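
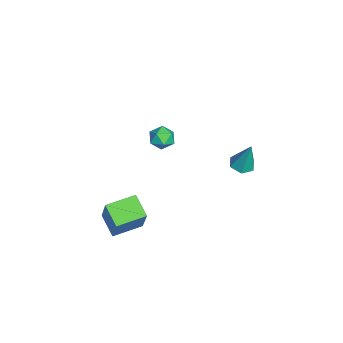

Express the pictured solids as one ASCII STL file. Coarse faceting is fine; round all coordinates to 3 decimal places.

solid 
facet normal -0.349 0.635 0.690
outer loop
vertex -0.632 0.628 -0.137
vertex -0.603 0.156 0.312
vertex -0.089 0.545 0.214
endloop
endfacet
facet normal 0.027 0.981 0.191
outer loop
vertex -0.632 0.628 -0.137
vertex -0.089 0.545 0.214
vertex -0.049 0.668 -0.425
endloop
endfacet
facet normal -0.277 0.853 -0.442
outer loop
vertex -0.632 0.628 -0.137
vertex -0.049 0.668 -0.425
vertex -0.538 0.356 -0.721
endloop
endfacet
facet normal -0.839 0.428 -0.335
outer loop
vertex -0.632 0.628 -0.137
vertex -0.538 0.356 -0.721
vertex -0.881 0.039 -0.266
endloop
endfacet
facet normal -0.883 0.293 0.365
outer loop
vertex -0.632 0.628 -0.137
vertex -0.881 0.039 -0.266
vertex -0.603 0.156 0.312
endloop
endfacet
facet normal 0.685 0.706 0.179
outer loop
vertex -0.049 0.668 -0.425
vertex -0.089 0.545 0.214
vertex 0.341 0.221 -0.154
endloop
endfacet
facet normal 0.079 0.145 0.986
outer loop
vertex -0.089 0.545 0.214
vertex -0.603 0.156 0.312
vertex -0.002 -0.096 0.301
endloop
endfacet
facet normal -0.788 -0.408 0.461
outer loop
vertex -0.603 0.156 0.312
vertex -0.881 0.039 -0.266
vertex -0.491 -0.408 0.005
endloop
endfacet
facet normal -0.717 -0.188 -0.672
outer loop
vertex -0.881 0.039 -0.266
vertex -0.538 0.356 -0.721
vertex -0.451 -0.285 -0.634
endloop
endfacet
facet normal 0.194 0.498 -0.845
outer loop
vertex -0.538 0.356 -0.721
vertex -0.049 0.668 -0.425
vertex 0.063 0.104 -0.732
endloop
endfacet
facet normal 0.839 -0.428 0.335
outer loop
vertex 0.092 -0.368 -0.283
vertex 0.341 0.221 -0.154
vertex -0.002 -0.096 0.301
endloop
endfacet
facet normal 0.277 -0.853 0.442
outer loop
vertex 0.092 -0.368 -0.283
vertex -0.002 -0.096 0.301
vertex -0.491 -0.408 0.005
endloop
endfacet
facet normal -0.027 -0.981 -0.191
outer loop
vertex 0.092 -0.368 -0.283
vertex -0.491 -0.408 0.005
vertex -0.451 -0.285 -0.634
endloop
endfacet
facet normal 0.349 -0.635 -0.690
outer loop
vertex 0.092 -0.368 -0.283
vertex -0.451 -0.285 -0.634
vertex 0.063 0.104 -0.732
endloop
endfacet
facet normal 0.883 -0.293 -0.365
outer loop
vertex 0.092 -0.368 -0.283
vertex 0.063 0.104 -0.732
vertex 0.341 0.221 -0.154
endloop
endfacet
facet normal 0.717 0.188 0.672
outer loop
vertex -0.002 -0.096 0.301
vertex 0.341 0.221 -0.154
vertex -0.089 0.545 0.214
endloop
endfacet
facet normal -0.194 -0.498 0.845
outer loop
vertex -0.491 -0.408 0.005
vertex -0.002 -0.096 0.301
vertex -0.603 0.156 0.312
endloop
endfacet
facet normal -0.685 -0.706 -0.179
outer loop
vertex -0.451 -0.285 -0.634
vertex -0.491 -0.408 0.005
vertex -0.881 0.039 -0.266
endloop
endfacet
facet normal -0.079 -0.145 -0.986
outer loop
vertex 0.063 0.104 -0.732
vertex -0.451 -0.285 -0.634
vertex -0.538 0.356 -0.721
endloop
endfacet
facet normal 0.788 0.408 -0.461
outer loop
vertex 0.341 0.221 -0.154
vertex 0.063 0.104 -0.732
vertex -0.049 0.668 -0.425
endloop
endfacet
facet normal -0.197 -0.232 -0.953
outer loop
vertex 4.129 3.908 1.584
vertex 3.842 3.446 1.756
vertex 3.57 3.943 1.691
endloop
endfacet
facet normal 0.076 0.995 0.070
outer loop
vertex 4.129 3.908 1.584
vertex 3.57 3.943 1.691
vertex 4.138 3.794 3.184
endloop
endfacet
facet normal -0.197 -0.232 -0.953
outer loop
vertex 3.57 3.943 1.691
vertex 3.842 3.446 1.756
vertex 3.283 3.481 1.863
endloop
endfacet
facet normal -0.737 0.584 0.339
outer loop
vertex 3.57 3.943 1.691
vertex 3.283 3.481 1.863
vertex 4.138 3.794 3.184
endloop
endfacet
facet normal -0.197 -0.230 -0.953
outer loop
vertex 3.283 3.481 1.863
vertex 3.842 3.446 1.756
vertex 3.555 2.984 1.927
endloop
endfacet
facet normal -0.751 -0.338 0.567
outer loop
vertex 3.283 3.481 1.863
vertex 3.555 2.984 1.927
vertex 4.138 3.794 3.184
endloop
endfacet
facet normal -0.197 -0.230 -0.953
outer loop
vertex 3.555 2.984 1.927
vertex 3.842 3.446 1.756
vertex 4.114 2.949 1.82
endloop
endfacet
facet normal 0.047 -0.850 0.525
outer loop
vertex 3.555 2.984 1.927
vertex 4.114 2.949 1.82
vertex 4.138 3.794 3.184
endloop
endfacet
facet normal -0.197 -0.230 -0.953
outer loop
vertex 4.114 2.949 1.82
vertex 3.842 3.446 1.756
vertex 4.401 3.411 1.649
endloop
endfacet
facet normal 0.861 -0.439 0.257
outer loop
vertex 4.114 2.949 1.82
vertex 4.401 3.411 1.649
vertex 4.138 3.794 3.184
endloop
endfacet
facet normal -0.197 -0.232 -0.953
outer loop
vertex 4.401 3.411 1.649
vertex 3.842 3.446 1.756
vertex 4.129 3.908 1.584
endloop
endfacet
facet normal 0.875 0.483 0.029
outer loop
vertex 4.401 3.411 1.649
vertex 4.129 3.908 1.584
vertex 4.138 3.794 3.184
endloop
endfacet
facet normal -0.771 -0.407 0.490
outer loop
vertex 3.126 -2.244 -1.744
vertex 2.552 -0.966 -1.584
vertex 2.199 -2.455 -3.378
endloop
endfacet
facet normal 0.407 -0.906 -0.114
outer loop
vertex 3.108 -1.974 -3.956
vertex 3.126 -2.244 -1.744
vertex 2.199 -2.455 -3.378
endloop
endfacet
facet normal -0.770 -0.408 0.490
outer loop
vertex 2.199 -2.455 -3.378
vertex 2.552 -0.966 -1.584
vertex 1.625 -1.178 -3.217
endloop
endfacet
facet normal -0.491 -0.112 -0.864
outer loop
vertex 1.625 -1.178 -3.217
vertex 3.108 -1.974 -3.956
vertex 2.199 -2.455 -3.378
endloop
endfacet
facet normal 0.490 0.112 0.864
outer loop
vertex 3.126 -2.244 -1.744
vertex 3.461 -0.485 -2.162
vertex 2.552 -0.966 -1.584
endloop
endfacet
facet normal 0.408 -0.906 -0.114
outer loop
vertex 4.035 -1.762 -2.323
vertex 3.126 -2.244 -1.744
vertex 3.108 -1.974 -3.956
endloop
endfacet
facet normal 0.491 0.112 0.864
outer loop
vertex 4.035 -1.762 -2.323
vertex 3.461 -0.485 -2.162
vertex 3.126 -2.244 -1.744
endloop
endfacet
facet normal -0.407 0.906 0.114
outer loop
vertex 2.552 -0.966 -1.584
vertex 3.461 -0.485 -2.162
vertex 1.625 -1.178 -3.217
endloop
endfacet
facet normal -0.491 -0.112 -0.864
outer loop
vertex 2.534 -0.696 -3.796
vertex 3.108 -1.974 -3.956
vertex 1.625 -1.178 -3.217
endloop
endfacet
facet normal -0.408 0.906 0.114
outer loop
vertex 1.625 -1.178 -3.217
vertex 3.461 -0.485 -2.162
vertex 2.534 -0.696 -3.796
endloop
endfacet
facet normal 0.770 0.407 -0.490
outer loop
vertex 2.534 -0.696 -3.796
vertex 4.035 -1.762 -2.323
vertex 3.108 -1.974 -3.956
endloop
endfacet
facet normal 0.770 0.408 -0.490
outer loop
vertex 3.461 -0.485 -2.162
vertex 4.035 -1.762 -2.323
vertex 2.534 -0.696 -3.796
endloop
endfacet

endsolid


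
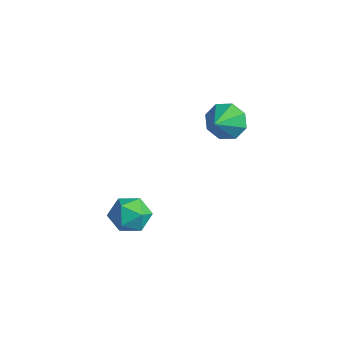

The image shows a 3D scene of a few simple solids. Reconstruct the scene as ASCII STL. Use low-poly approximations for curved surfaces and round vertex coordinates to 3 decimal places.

solid 
facet normal -0.167 0.928 0.333
outer loop
vertex -0.124 -0.26 -0.262
vertex -1.083 -0.448 -0.218
vertex -0.513 -0.624 0.558
endloop
endfacet
facet normal 0.477 0.697 0.536
outer loop
vertex -0.124 -0.26 -0.262
vertex -0.513 -0.624 0.558
vertex 0.345 -0.961 0.232
endloop
endfacet
facet normal 0.846 0.530 -0.052
outer loop
vertex -0.124 -0.26 -0.262
vertex 0.345 -0.961 0.232
vertex 0.306 -0.994 -0.744
endloop
endfacet
facet normal 0.431 0.658 -0.617
outer loop
vertex -0.124 -0.26 -0.262
vertex 0.306 -0.994 -0.744
vertex -0.576 -0.677 -1.022
endloop
endfacet
facet normal -0.195 0.904 -0.380
outer loop
vertex -0.124 -0.26 -0.262
vertex -0.576 -0.677 -1.022
vertex -1.083 -0.448 -0.218
endloop
endfacet
facet normal 0.387 0.099 0.917
outer loop
vertex 0.345 -0.961 0.232
vertex -0.513 -0.624 0.558
vertex -0.324 -1.583 0.582
endloop
endfacet
facet normal -0.655 0.474 0.589
outer loop
vertex -0.513 -0.624 0.558
vertex -1.083 -0.448 -0.218
vertex -1.206 -1.266 0.304
endloop
endfacet
facet normal -0.700 0.435 -0.566
outer loop
vertex -1.083 -0.448 -0.218
vertex -0.576 -0.677 -1.022
vertex -1.245 -1.299 -0.672
endloop
endfacet
facet normal 0.313 0.038 -0.949
outer loop
vertex -0.576 -0.677 -1.022
vertex 0.306 -0.994 -0.744
vertex -0.387 -1.636 -0.998
endloop
endfacet
facet normal 0.985 -0.170 -0.034
outer loop
vertex 0.306 -0.994 -0.744
vertex 0.345 -0.961 0.232
vertex 0.183 -1.812 -0.222
endloop
endfacet
facet normal -0.431 -0.658 0.617
outer loop
vertex -0.776 -2.0 -0.178
vertex -0.324 -1.583 0.582
vertex -1.206 -1.266 0.304
endloop
endfacet
facet normal -0.846 -0.530 0.052
outer loop
vertex -0.776 -2.0 -0.178
vertex -1.206 -1.266 0.304
vertex -1.245 -1.299 -0.672
endloop
endfacet
facet normal -0.477 -0.697 -0.536
outer loop
vertex -0.776 -2.0 -0.178
vertex -1.245 -1.299 -0.672
vertex -0.387 -1.636 -0.998
endloop
endfacet
facet normal 0.167 -0.928 -0.333
outer loop
vertex -0.776 -2.0 -0.178
vertex -0.387 -1.636 -0.998
vertex 0.183 -1.812 -0.222
endloop
endfacet
facet normal 0.195 -0.904 0.380
outer loop
vertex -0.776 -2.0 -0.178
vertex 0.183 -1.812 -0.222
vertex -0.324 -1.583 0.582
endloop
endfacet
facet normal -0.313 -0.038 0.949
outer loop
vertex -1.206 -1.266 0.304
vertex -0.324 -1.583 0.582
vertex -0.513 -0.624 0.558
endloop
endfacet
facet normal -0.985 0.170 0.034
outer loop
vertex -1.245 -1.299 -0.672
vertex -1.206 -1.266 0.304
vertex -1.083 -0.448 -0.218
endloop
endfacet
facet normal -0.387 -0.099 -0.917
outer loop
vertex -0.387 -1.636 -0.998
vertex -1.245 -1.299 -0.672
vertex -0.576 -0.677 -1.022
endloop
endfacet
facet normal 0.655 -0.474 -0.589
outer loop
vertex 0.183 -1.812 -0.222
vertex -0.387 -1.636 -0.998
vertex 0.306 -0.994 -0.744
endloop
endfacet
facet normal 0.700 -0.435 0.566
outer loop
vertex -0.324 -1.583 0.582
vertex 0.183 -1.812 -0.222
vertex 0.345 -0.961 0.232
endloop
endfacet
facet normal -0.517 0.748 -0.416
outer loop
vertex -1.681 4.885 3.208
vertex -2.153 4.243 2.639
vertex -2.309 4.628 3.526
endloop
endfacet
facet normal 0.450 0.006 0.893
outer loop
vertex -1.681 4.885 3.208
vertex -2.309 4.628 3.526
vertex -1.527 3.337 3.141
endloop
endfacet
facet normal -0.518 0.748 -0.416
outer loop
vertex -2.309 4.628 3.526
vertex -2.153 4.243 2.639
vertex -2.846 4.144 3.324
endloop
endfacet
facet normal -0.066 -0.321 0.945
outer loop
vertex -2.309 4.628 3.526
vertex -2.846 4.144 3.324
vertex -1.527 3.337 3.141
endloop
endfacet
facet normal -0.517 0.748 -0.415
outer loop
vertex -2.846 4.144 3.324
vertex -2.153 4.243 2.639
vertex -2.977 3.719 2.721
endloop
endfacet
facet normal -0.361 -0.724 0.588
outer loop
vertex -2.846 4.144 3.324
vertex -2.977 3.719 2.721
vertex -1.527 3.337 3.141
endloop
endfacet
facet normal -0.517 0.748 -0.416
outer loop
vertex -2.977 3.719 2.721
vertex -2.153 4.243 2.639
vertex -2.625 3.6 2.069
endloop
endfacet
facet normal -0.264 -0.964 0.034
outer loop
vertex -2.977 3.719 2.721
vertex -2.625 3.6 2.069
vertex -1.527 3.337 3.141
endloop
endfacet
facet normal -0.518 0.748 -0.415
outer loop
vertex -2.625 3.6 2.069
vertex -2.153 4.243 2.639
vertex -1.997 3.858 1.751
endloop
endfacet
facet normal 0.170 -0.902 -0.396
outer loop
vertex -2.625 3.6 2.069
vertex -1.997 3.858 1.751
vertex -1.527 3.337 3.141
endloop
endfacet
facet normal -0.517 0.748 -0.415
outer loop
vertex -1.997 3.858 1.751
vertex -2.153 4.243 2.639
vertex -1.46 4.341 1.953
endloop
endfacet
facet normal 0.685 -0.575 -0.447
outer loop
vertex -1.997 3.858 1.751
vertex -1.46 4.341 1.953
vertex -1.527 3.337 3.141
endloop
endfacet
facet normal -0.517 0.748 -0.416
outer loop
vertex -1.46 4.341 1.953
vertex -2.153 4.243 2.639
vertex -1.329 4.767 2.556
endloop
endfacet
facet normal 0.981 -0.173 -0.091
outer loop
vertex -1.46 4.341 1.953
vertex -1.329 4.767 2.556
vertex -1.527 3.337 3.141
endloop
endfacet
facet normal -0.518 0.748 -0.415
outer loop
vertex -1.329 4.767 2.556
vertex -2.153 4.243 2.639
vertex -1.681 4.885 3.208
endloop
endfacet
facet normal 0.883 0.068 0.464
outer loop
vertex -1.329 4.767 2.556
vertex -1.681 4.885 3.208
vertex -1.527 3.337 3.141
endloop
endfacet

endsolid


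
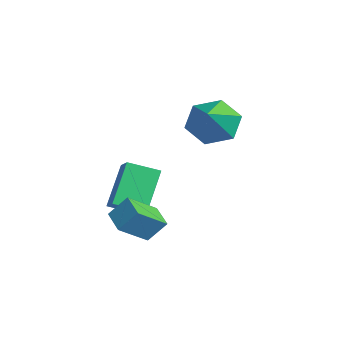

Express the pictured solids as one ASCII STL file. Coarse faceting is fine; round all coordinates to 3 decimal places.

solid 
facet normal -0.676 0.453 -0.581
outer loop
vertex 2.316 4.366 -0.88
vertex 1.506 3.921 -0.284
vertex 1.921 4.9 -0.003
endloop
endfacet
facet normal 0.866 0.492 0.091
outer loop
vertex 2.316 4.366 -0.88
vertex 1.921 4.9 -0.003
vertex 2.914 2.979 0.924
endloop
endfacet
facet normal -0.676 0.453 -0.581
outer loop
vertex 1.921 4.9 -0.003
vertex 1.506 3.921 -0.284
vertex 1.111 4.455 0.593
endloop
endfacet
facet normal 0.291 0.534 0.794
outer loop
vertex 1.921 4.9 -0.003
vertex 1.111 4.455 0.593
vertex 2.914 2.979 0.924
endloop
endfacet
facet normal -0.677 0.453 -0.580
outer loop
vertex 1.111 4.455 0.593
vertex 1.506 3.921 -0.284
vertex 0.696 3.475 0.313
endloop
endfacet
facet normal -0.293 -0.146 0.945
outer loop
vertex 1.111 4.455 0.593
vertex 0.696 3.475 0.313
vertex 2.914 2.979 0.924
endloop
endfacet
facet normal -0.677 0.452 -0.581
outer loop
vertex 0.696 3.475 0.313
vertex 1.506 3.921 -0.284
vertex 1.092 2.941 -0.564
endloop
endfacet
facet normal -0.302 -0.869 0.392
outer loop
vertex 0.696 3.475 0.313
vertex 1.092 2.941 -0.564
vertex 2.914 2.979 0.924
endloop
endfacet
facet normal -0.677 0.452 -0.580
outer loop
vertex 1.092 2.941 -0.564
vertex 1.506 3.921 -0.284
vertex 1.901 3.387 -1.161
endloop
endfacet
facet normal 0.273 -0.911 -0.311
outer loop
vertex 1.092 2.941 -0.564
vertex 1.901 3.387 -1.161
vertex 2.914 2.979 0.924
endloop
endfacet
facet normal -0.676 0.453 -0.581
outer loop
vertex 1.901 3.387 -1.161
vertex 1.506 3.921 -0.284
vertex 2.316 4.366 -0.88
endloop
endfacet
facet normal 0.857 -0.231 -0.461
outer loop
vertex 1.901 3.387 -1.161
vertex 2.316 4.366 -0.88
vertex 2.914 2.979 0.924
endloop
endfacet
facet normal -0.446 0.487 0.751
outer loop
vertex 1.651 0.369 -1.583
vertex 2.116 1.522 -2.054
vertex 0.852 0.471 -2.124
endloop
endfacet
facet normal -0.350 -0.867 0.354
outer loop
vertex 1.744 -0.502 -3.626
vertex 1.651 0.369 -1.583
vertex 0.852 0.471 -2.124
endloop
endfacet
facet normal -0.446 0.486 0.752
outer loop
vertex 0.852 0.471 -2.124
vertex 2.116 1.522 -2.054
vertex 1.317 1.624 -2.594
endloop
endfacet
facet normal -0.824 0.105 -0.557
outer loop
vertex 1.317 1.624 -2.594
vertex 1.744 -0.502 -3.626
vertex 0.852 0.471 -2.124
endloop
endfacet
facet normal 0.824 -0.105 0.557
outer loop
vertex 1.651 0.369 -1.583
vertex 3.008 0.549 -3.556
vertex 2.116 1.522 -2.054
endloop
endfacet
facet normal -0.350 -0.867 0.354
outer loop
vertex 2.543 -0.604 -3.086
vertex 1.651 0.369 -1.583
vertex 1.744 -0.502 -3.626
endloop
endfacet
facet normal 0.824 -0.105 0.557
outer loop
vertex 2.543 -0.604 -3.086
vertex 3.008 0.549 -3.556
vertex 1.651 0.369 -1.583
endloop
endfacet
facet normal 0.350 0.867 -0.354
outer loop
vertex 2.116 1.522 -2.054
vertex 3.008 0.549 -3.556
vertex 1.317 1.624 -2.594
endloop
endfacet
facet normal -0.824 0.105 -0.557
outer loop
vertex 2.209 0.651 -4.097
vertex 1.744 -0.502 -3.626
vertex 1.317 1.624 -2.594
endloop
endfacet
facet normal 0.350 0.867 -0.354
outer loop
vertex 1.317 1.624 -2.594
vertex 3.008 0.549 -3.556
vertex 2.209 0.651 -4.097
endloop
endfacet
facet normal 0.446 -0.487 -0.751
outer loop
vertex 2.209 0.651 -4.097
vertex 2.543 -0.604 -3.086
vertex 1.744 -0.502 -3.626
endloop
endfacet
facet normal 0.447 -0.486 -0.751
outer loop
vertex 3.008 0.549 -3.556
vertex 2.543 -0.604 -3.086
vertex 2.209 0.651 -4.097
endloop
endfacet
facet normal -0.967 0.057 0.248
outer loop
vertex 3.608 -0.467 -2.274
vertex 3.445 0.738 -3.186
vertex 3.361 -1.117 -3.088
endloop
endfacet
facet normal 0.108 -0.793 0.600
outer loop
vertex 4.395 -1.178 -3.354
vertex 3.608 -0.467 -2.274
vertex 3.361 -1.117 -3.088
endloop
endfacet
facet normal -0.967 0.057 0.249
outer loop
vertex 3.361 -1.117 -3.088
vertex 3.445 0.738 -3.186
vertex 3.197 0.088 -4.0
endloop
endfacet
facet normal -0.231 -0.607 -0.760
outer loop
vertex 3.197 0.088 -4.0
vertex 4.395 -1.178 -3.354
vertex 3.361 -1.117 -3.088
endloop
endfacet
facet normal 0.231 0.607 0.760
outer loop
vertex 3.608 -0.467 -2.274
vertex 4.479 0.677 -3.452
vertex 3.445 0.738 -3.186
endloop
endfacet
facet normal 0.108 -0.793 0.600
outer loop
vertex 4.643 -0.528 -2.54
vertex 3.608 -0.467 -2.274
vertex 4.395 -1.178 -3.354
endloop
endfacet
facet normal 0.231 0.607 0.760
outer loop
vertex 4.643 -0.528 -2.54
vertex 4.479 0.677 -3.452
vertex 3.608 -0.467 -2.274
endloop
endfacet
facet normal -0.108 0.793 -0.600
outer loop
vertex 3.445 0.738 -3.186
vertex 4.479 0.677 -3.452
vertex 3.197 0.088 -4.0
endloop
endfacet
facet normal -0.231 -0.607 -0.760
outer loop
vertex 4.232 0.027 -4.266
vertex 4.395 -1.178 -3.354
vertex 3.197 0.088 -4.0
endloop
endfacet
facet normal -0.108 0.793 -0.600
outer loop
vertex 3.197 0.088 -4.0
vertex 4.479 0.677 -3.452
vertex 4.232 0.027 -4.266
endloop
endfacet
facet normal 0.967 -0.057 -0.249
outer loop
vertex 4.232 0.027 -4.266
vertex 4.643 -0.528 -2.54
vertex 4.395 -1.178 -3.354
endloop
endfacet
facet normal 0.967 -0.056 -0.248
outer loop
vertex 4.479 0.677 -3.452
vertex 4.643 -0.528 -2.54
vertex 4.232 0.027 -4.266
endloop
endfacet

endsolid


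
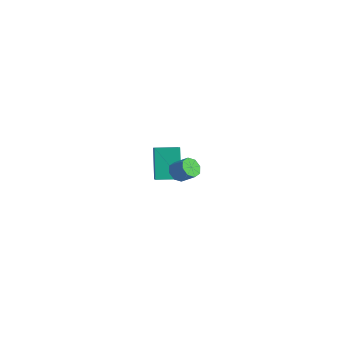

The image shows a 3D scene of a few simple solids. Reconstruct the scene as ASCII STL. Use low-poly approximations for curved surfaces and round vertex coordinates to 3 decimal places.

solid 
facet normal -0.427 0.268 0.864
outer loop
vertex -3.89 -0.742 0.772
vertex -3.169 0.481 0.748
vertex -4.706 -0.272 0.223
endloop
endfacet
facet normal -0.508 -0.861 0.017
outer loop
vertex -3.771 -0.861 -1.668
vertex -3.89 -0.742 0.772
vertex -4.706 -0.272 0.223
endloop
endfacet
facet normal -0.427 0.269 0.863
outer loop
vertex -4.706 -0.272 0.223
vertex -3.169 0.481 0.748
vertex -3.985 0.951 0.198
endloop
endfacet
facet normal -0.748 0.431 -0.504
outer loop
vertex -3.985 0.951 0.198
vertex -3.771 -0.861 -1.668
vertex -4.706 -0.272 0.223
endloop
endfacet
facet normal 0.748 -0.431 0.504
outer loop
vertex -3.89 -0.742 0.772
vertex -2.234 -0.108 -1.143
vertex -3.169 0.481 0.748
endloop
endfacet
facet normal -0.508 -0.861 0.017
outer loop
vertex -2.955 -1.331 -1.118
vertex -3.89 -0.742 0.772
vertex -3.771 -0.861 -1.668
endloop
endfacet
facet normal 0.748 -0.431 0.504
outer loop
vertex -2.955 -1.331 -1.118
vertex -2.234 -0.108 -1.143
vertex -3.89 -0.742 0.772
endloop
endfacet
facet normal 0.508 0.861 -0.017
outer loop
vertex -3.169 0.481 0.748
vertex -2.234 -0.108 -1.143
vertex -3.985 0.951 0.198
endloop
endfacet
facet normal -0.748 0.431 -0.504
outer loop
vertex -3.05 0.362 -1.692
vertex -3.771 -0.861 -1.668
vertex -3.985 0.951 0.198
endloop
endfacet
facet normal 0.508 0.861 -0.017
outer loop
vertex -3.985 0.951 0.198
vertex -2.234 -0.108 -1.143
vertex -3.05 0.362 -1.692
endloop
endfacet
facet normal 0.427 -0.269 -0.863
outer loop
vertex -3.05 0.362 -1.692
vertex -2.955 -1.331 -1.118
vertex -3.771 -0.861 -1.668
endloop
endfacet
facet normal 0.426 -0.269 -0.864
outer loop
vertex -2.234 -0.108 -1.143
vertex -2.955 -1.331 -1.118
vertex -3.05 0.362 -1.692
endloop
endfacet
facet normal -0.738 -0.301 -0.604
outer loop
vertex 3.308 -3.676 3.113
vertex 3.074 -4.043 3.582
vertex 2.983 -3.439 3.392
endloop
endfacet
facet normal 0.121 0.822 -0.557
outer loop
vertex 3.308 -3.676 3.113
vertex 2.983 -3.439 3.392
vertex 4.061 -3.37 3.729
endloop
endfacet
facet normal 0.122 0.821 -0.558
outer loop
vertex 4.061 -3.37 3.729
vertex 2.983 -3.439 3.392
vertex 3.736 -3.132 4.008
endloop
endfacet
facet normal 0.738 0.300 0.604
outer loop
vertex 4.061 -3.37 3.729
vertex 3.736 -3.132 4.008
vertex 3.826 -3.737 4.198
endloop
endfacet
facet normal -0.738 -0.301 -0.604
outer loop
vertex 2.983 -3.439 3.392
vertex 3.074 -4.043 3.582
vertex 2.711 -3.555 3.782
endloop
endfacet
facet normal -0.383 0.924 0.008
outer loop
vertex 2.983 -3.439 3.392
vertex 2.711 -3.555 3.782
vertex 3.736 -3.132 4.008
endloop
endfacet
facet normal -0.383 0.924 0.010
outer loop
vertex 3.736 -3.132 4.008
vertex 2.711 -3.555 3.782
vertex 3.464 -3.249 4.399
endloop
endfacet
facet normal 0.739 0.299 0.604
outer loop
vertex 3.736 -3.132 4.008
vertex 3.464 -3.249 4.399
vertex 3.826 -3.737 4.198
endloop
endfacet
facet normal -0.737 -0.300 -0.605
outer loop
vertex 2.711 -3.555 3.782
vertex 3.074 -4.043 3.582
vertex 2.651 -3.958 4.055
endloop
endfacet
facet normal -0.664 0.485 0.570
outer loop
vertex 2.711 -3.555 3.782
vertex 2.651 -3.958 4.055
vertex 3.464 -3.249 4.399
endloop
endfacet
facet normal -0.663 0.484 0.571
outer loop
vertex 3.464 -3.249 4.399
vertex 2.651 -3.958 4.055
vertex 3.404 -3.652 4.671
endloop
endfacet
facet normal 0.738 0.298 0.605
outer loop
vertex 3.464 -3.249 4.399
vertex 3.404 -3.652 4.671
vertex 3.826 -3.737 4.198
endloop
endfacet
facet normal -0.737 -0.301 -0.605
outer loop
vertex 2.651 -3.958 4.055
vertex 3.074 -4.043 3.582
vertex 2.839 -4.41 4.051
endloop
endfacet
facet normal -0.555 -0.238 0.797
outer loop
vertex 2.651 -3.958 4.055
vertex 2.839 -4.41 4.051
vertex 3.404 -3.652 4.671
endloop
endfacet
facet normal -0.555 -0.238 0.797
outer loop
vertex 3.404 -3.652 4.671
vertex 2.839 -4.41 4.051
vertex 3.592 -4.104 4.667
endloop
endfacet
facet normal 0.738 0.302 0.604
outer loop
vertex 3.404 -3.652 4.671
vertex 3.592 -4.104 4.667
vertex 3.826 -3.737 4.198
endloop
endfacet
facet normal -0.738 -0.300 -0.604
outer loop
vertex 2.839 -4.41 4.051
vertex 3.074 -4.043 3.582
vertex 3.164 -4.648 3.772
endloop
endfacet
facet normal -0.123 -0.821 0.558
outer loop
vertex 2.839 -4.41 4.051
vertex 3.164 -4.648 3.772
vertex 3.592 -4.104 4.667
endloop
endfacet
facet normal -0.121 -0.822 0.557
outer loop
vertex 3.592 -4.104 4.667
vertex 3.164 -4.648 3.772
vertex 3.917 -4.341 4.388
endloop
endfacet
facet normal 0.738 0.301 0.604
outer loop
vertex 3.592 -4.104 4.667
vertex 3.917 -4.341 4.388
vertex 3.826 -3.737 4.198
endloop
endfacet
facet normal -0.739 -0.299 -0.604
outer loop
vertex 3.164 -4.648 3.772
vertex 3.074 -4.043 3.582
vertex 3.436 -4.531 3.381
endloop
endfacet
facet normal 0.384 -0.923 -0.009
outer loop
vertex 3.164 -4.648 3.772
vertex 3.436 -4.531 3.381
vertex 3.917 -4.341 4.388
endloop
endfacet
facet normal 0.382 -0.924 -0.008
outer loop
vertex 3.917 -4.341 4.388
vertex 3.436 -4.531 3.381
vertex 4.189 -4.225 3.998
endloop
endfacet
facet normal 0.738 0.301 0.604
outer loop
vertex 3.917 -4.341 4.388
vertex 4.189 -4.225 3.998
vertex 3.826 -3.737 4.198
endloop
endfacet
facet normal -0.738 -0.298 -0.605
outer loop
vertex 3.436 -4.531 3.381
vertex 3.074 -4.043 3.582
vertex 3.496 -4.128 3.109
endloop
endfacet
facet normal 0.664 -0.484 -0.570
outer loop
vertex 3.436 -4.531 3.381
vertex 3.496 -4.128 3.109
vertex 4.189 -4.225 3.998
endloop
endfacet
facet normal 0.663 -0.485 -0.570
outer loop
vertex 4.189 -4.225 3.998
vertex 3.496 -4.128 3.109
vertex 4.249 -3.822 3.725
endloop
endfacet
facet normal 0.737 0.300 0.605
outer loop
vertex 4.189 -4.225 3.998
vertex 4.249 -3.822 3.725
vertex 3.826 -3.737 4.198
endloop
endfacet
facet normal -0.738 -0.302 -0.604
outer loop
vertex 3.496 -4.128 3.109
vertex 3.074 -4.043 3.582
vertex 3.308 -3.676 3.113
endloop
endfacet
facet normal 0.555 0.238 -0.797
outer loop
vertex 3.496 -4.128 3.109
vertex 3.308 -3.676 3.113
vertex 4.249 -3.822 3.725
endloop
endfacet
facet normal 0.555 0.238 -0.797
outer loop
vertex 4.249 -3.822 3.725
vertex 3.308 -3.676 3.113
vertex 4.061 -3.37 3.729
endloop
endfacet
facet normal 0.737 0.301 0.605
outer loop
vertex 4.249 -3.822 3.725
vertex 4.061 -3.37 3.729
vertex 3.826 -3.737 4.198
endloop
endfacet

endsolid


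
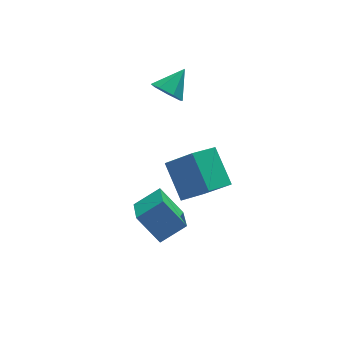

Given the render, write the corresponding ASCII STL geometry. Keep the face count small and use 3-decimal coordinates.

solid 
facet normal -0.708 -0.418 -0.570
outer loop
vertex -1.666 0.901 0.505
vertex -2.011 1.357 0.599
vertex -1.623 1.278 0.175
endloop
endfacet
facet normal 0.947 -0.266 -0.181
outer loop
vertex -1.666 0.901 0.505
vertex -1.623 1.278 0.175
vertex -1.289 1.783 1.181
endloop
endfacet
facet normal -0.708 -0.416 -0.570
outer loop
vertex -1.623 1.278 0.175
vertex -2.011 1.357 0.599
vertex -1.872 1.715 0.165
endloop
endfacet
facet normal 0.771 0.429 -0.471
outer loop
vertex -1.623 1.278 0.175
vertex -1.872 1.715 0.165
vertex -1.289 1.783 1.181
endloop
endfacet
facet normal -0.707 -0.417 -0.571
outer loop
vertex -1.872 1.715 0.165
vertex -2.011 1.357 0.599
vertex -2.226 1.883 0.481
endloop
endfacet
facet normal 0.259 0.943 -0.211
outer loop
vertex -1.872 1.715 0.165
vertex -2.226 1.883 0.481
vertex -1.289 1.783 1.181
endloop
endfacet
facet normal -0.708 -0.417 -0.569
outer loop
vertex -2.226 1.883 0.481
vertex -2.011 1.357 0.599
vertex -2.418 1.655 0.887
endloop
endfacet
facet normal -0.206 0.892 0.403
outer loop
vertex -2.226 1.883 0.481
vertex -2.418 1.655 0.887
vertex -1.289 1.783 1.181
endloop
endfacet
facet normal -0.708 -0.417 -0.569
outer loop
vertex -2.418 1.655 0.887
vertex -2.011 1.357 0.599
vertex -2.303 1.202 1.076
endloop
endfacet
facet normal -0.272 0.311 0.911
outer loop
vertex -2.418 1.655 0.887
vertex -2.303 1.202 1.076
vertex -1.289 1.783 1.181
endloop
endfacet
facet normal -0.708 -0.417 -0.569
outer loop
vertex -2.303 1.202 1.076
vertex -2.011 1.357 0.599
vertex -1.969 0.867 0.906
endloop
endfacet
facet normal 0.110 -0.360 0.926
outer loop
vertex -2.303 1.202 1.076
vertex -1.969 0.867 0.906
vertex -1.289 1.783 1.181
endloop
endfacet
facet normal -0.707 -0.418 -0.570
outer loop
vertex -1.969 0.867 0.906
vertex -2.011 1.357 0.599
vertex -1.666 0.901 0.505
endloop
endfacet
facet normal 0.652 -0.617 0.441
outer loop
vertex -1.969 0.867 0.906
vertex -1.666 0.901 0.505
vertex -1.289 1.783 1.181
endloop
endfacet
facet normal -0.850 -0.386 0.358
outer loop
vertex -1.398 -0.749 -2.557
vertex -1.536 0.37 -1.677
vertex -2.066 -0.119 -3.463
endloop
endfacet
facet normal 0.096 -0.783 -0.615
outer loop
vertex -1.164 0.29 -3.843
vertex -1.398 -0.749 -2.557
vertex -2.066 -0.119 -3.463
endloop
endfacet
facet normal -0.851 -0.385 0.358
outer loop
vertex -2.066 -0.119 -3.463
vertex -1.536 0.37 -1.677
vertex -2.203 1.0 -2.584
endloop
endfacet
facet normal -0.517 0.489 -0.703
outer loop
vertex -2.203 1.0 -2.584
vertex -1.164 0.29 -3.843
vertex -2.066 -0.119 -3.463
endloop
endfacet
facet normal 0.517 -0.489 0.702
outer loop
vertex -1.398 -0.749 -2.557
vertex -0.634 0.779 -2.057
vertex -1.536 0.37 -1.677
endloop
endfacet
facet normal 0.097 -0.783 -0.615
outer loop
vertex -0.497 -0.34 -2.936
vertex -1.398 -0.749 -2.557
vertex -1.164 0.29 -3.843
endloop
endfacet
facet normal 0.517 -0.489 0.703
outer loop
vertex -0.497 -0.34 -2.936
vertex -0.634 0.779 -2.057
vertex -1.398 -0.749 -2.557
endloop
endfacet
facet normal -0.096 0.783 0.615
outer loop
vertex -1.536 0.37 -1.677
vertex -0.634 0.779 -2.057
vertex -2.203 1.0 -2.584
endloop
endfacet
facet normal -0.517 0.489 -0.703
outer loop
vertex -1.302 1.409 -2.963
vertex -1.164 0.29 -3.843
vertex -2.203 1.0 -2.584
endloop
endfacet
facet normal -0.096 0.782 0.615
outer loop
vertex -2.203 1.0 -2.584
vertex -0.634 0.779 -2.057
vertex -1.302 1.409 -2.963
endloop
endfacet
facet normal 0.850 0.386 -0.357
outer loop
vertex -1.302 1.409 -2.963
vertex -0.497 -0.34 -2.936
vertex -1.164 0.29 -3.843
endloop
endfacet
facet normal 0.850 0.386 -0.359
outer loop
vertex -0.634 0.779 -2.057
vertex -0.497 -0.34 -2.936
vertex -1.302 1.409 -2.963
endloop
endfacet
facet normal -0.472 0.451 0.758
outer loop
vertex -4.159 -2.206 -1.456
vertex -3.329 -2.18 -0.955
vertex -3.919 -1.198 -1.906
endloop
endfacet
facet normal -0.855 -0.027 -0.517
outer loop
vertex -3.371 -1.72 -2.785
vertex -4.159 -2.206 -1.456
vertex -3.919 -1.198 -1.906
endloop
endfacet
facet normal -0.472 0.450 0.758
outer loop
vertex -3.919 -1.198 -1.906
vertex -3.329 -2.18 -0.955
vertex -3.089 -1.171 -1.405
endloop
endfacet
facet normal 0.211 0.893 -0.398
outer loop
vertex -3.089 -1.171 -1.405
vertex -3.371 -1.72 -2.785
vertex -3.919 -1.198 -1.906
endloop
endfacet
facet normal -0.212 -0.893 0.398
outer loop
vertex -4.159 -2.206 -1.456
vertex -2.781 -2.702 -1.834
vertex -3.329 -2.18 -0.955
endloop
endfacet
facet normal -0.855 -0.027 -0.517
outer loop
vertex -3.611 -2.729 -2.335
vertex -4.159 -2.206 -1.456
vertex -3.371 -1.72 -2.785
endloop
endfacet
facet normal -0.212 -0.892 0.399
outer loop
vertex -3.611 -2.729 -2.335
vertex -2.781 -2.702 -1.834
vertex -4.159 -2.206 -1.456
endloop
endfacet
facet normal 0.855 0.027 0.517
outer loop
vertex -3.329 -2.18 -0.955
vertex -2.781 -2.702 -1.834
vertex -3.089 -1.171 -1.405
endloop
endfacet
facet normal 0.213 0.892 -0.398
outer loop
vertex -2.541 -1.694 -2.284
vertex -3.371 -1.72 -2.785
vertex -3.089 -1.171 -1.405
endloop
endfacet
facet normal 0.855 0.027 0.517
outer loop
vertex -3.089 -1.171 -1.405
vertex -2.781 -2.702 -1.834
vertex -2.541 -1.694 -2.284
endloop
endfacet
facet normal 0.472 -0.450 -0.758
outer loop
vertex -2.541 -1.694 -2.284
vertex -3.611 -2.729 -2.335
vertex -3.371 -1.72 -2.785
endloop
endfacet
facet normal 0.472 -0.451 -0.758
outer loop
vertex -2.781 -2.702 -1.834
vertex -3.611 -2.729 -2.335
vertex -2.541 -1.694 -2.284
endloop
endfacet

endsolid


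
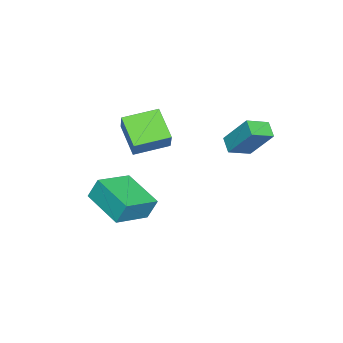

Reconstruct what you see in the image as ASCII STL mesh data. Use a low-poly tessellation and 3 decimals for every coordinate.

solid 
facet normal -0.879 0.389 -0.274
outer loop
vertex 2.672 -0.207 1.655
vertex 3.589 1.467 1.091
vertex 2.801 -0.609 0.671
endloop
endfacet
facet normal -0.461 -0.841 0.283
outer loop
vertex 4.331 -1.287 1.149
vertex 2.672 -0.207 1.655
vertex 2.801 -0.609 0.671
endloop
endfacet
facet normal -0.879 0.389 -0.275
outer loop
vertex 2.801 -0.609 0.671
vertex 3.589 1.467 1.091
vertex 3.718 1.065 0.108
endloop
endfacet
facet normal 0.121 -0.375 -0.919
outer loop
vertex 3.718 1.065 0.108
vertex 4.331 -1.287 1.149
vertex 2.801 -0.609 0.671
endloop
endfacet
facet normal -0.121 0.376 0.919
outer loop
vertex 2.672 -0.207 1.655
vertex 5.119 0.789 1.569
vertex 3.589 1.467 1.091
endloop
endfacet
facet normal -0.461 -0.841 0.283
outer loop
vertex 4.202 -0.885 2.132
vertex 2.672 -0.207 1.655
vertex 4.331 -1.287 1.149
endloop
endfacet
facet normal -0.120 0.375 0.919
outer loop
vertex 4.202 -0.885 2.132
vertex 5.119 0.789 1.569
vertex 2.672 -0.207 1.655
endloop
endfacet
facet normal 0.461 0.841 -0.283
outer loop
vertex 3.589 1.467 1.091
vertex 5.119 0.789 1.569
vertex 3.718 1.065 0.108
endloop
endfacet
facet normal 0.120 -0.375 -0.919
outer loop
vertex 5.248 0.387 0.585
vertex 4.331 -1.287 1.149
vertex 3.718 1.065 0.108
endloop
endfacet
facet normal 0.461 0.841 -0.283
outer loop
vertex 3.718 1.065 0.108
vertex 5.119 0.789 1.569
vertex 5.248 0.387 0.585
endloop
endfacet
facet normal 0.879 -0.389 0.275
outer loop
vertex 5.248 0.387 0.585
vertex 4.202 -0.885 2.132
vertex 4.331 -1.287 1.149
endloop
endfacet
facet normal 0.879 -0.389 0.274
outer loop
vertex 5.119 0.789 1.569
vertex 4.202 -0.885 2.132
vertex 5.248 0.387 0.585
endloop
endfacet
facet normal -0.722 0.595 -0.353
outer loop
vertex -0.565 4.616 4.168
vertex 0.002 5.061 3.758
vertex -0.751 3.545 2.746
endloop
endfacet
facet normal -0.684 -0.537 0.494
outer loop
vertex 0.058 2.879 3.142
vertex -0.565 4.616 4.168
vertex -0.751 3.545 2.746
endloop
endfacet
facet normal -0.723 0.594 -0.353
outer loop
vertex -0.751 3.545 2.746
vertex 0.002 5.061 3.758
vertex -0.184 3.991 2.336
endloop
endfacet
facet normal -0.104 -0.598 -0.794
outer loop
vertex -0.184 3.991 2.336
vertex 0.058 2.879 3.142
vertex -0.751 3.545 2.746
endloop
endfacet
facet normal 0.104 0.599 0.794
outer loop
vertex -0.565 4.616 4.168
vertex 0.811 4.395 4.154
vertex 0.002 5.061 3.758
endloop
endfacet
facet normal -0.684 -0.537 0.494
outer loop
vertex 0.244 3.949 4.564
vertex -0.565 4.616 4.168
vertex 0.058 2.879 3.142
endloop
endfacet
facet normal 0.104 0.598 0.795
outer loop
vertex 0.244 3.949 4.564
vertex 0.811 4.395 4.154
vertex -0.565 4.616 4.168
endloop
endfacet
facet normal 0.684 0.537 -0.494
outer loop
vertex 0.002 5.061 3.758
vertex 0.811 4.395 4.154
vertex -0.184 3.991 2.336
endloop
endfacet
facet normal -0.105 -0.598 -0.794
outer loop
vertex 0.625 3.324 2.732
vertex 0.058 2.879 3.142
vertex -0.184 3.991 2.336
endloop
endfacet
facet normal 0.684 0.537 -0.494
outer loop
vertex -0.184 3.991 2.336
vertex 0.811 4.395 4.154
vertex 0.625 3.324 2.732
endloop
endfacet
facet normal 0.722 -0.595 0.353
outer loop
vertex 0.625 3.324 2.732
vertex 0.244 3.949 4.564
vertex 0.058 2.879 3.142
endloop
endfacet
facet normal 0.723 -0.594 0.353
outer loop
vertex 0.811 4.395 4.154
vertex 0.244 3.949 4.564
vertex 0.625 3.324 2.732
endloop
endfacet
facet normal -0.631 0.760 0.154
outer loop
vertex -0.302 -0.162 3.998
vertex 0.651 0.823 3.044
vertex -0.932 -0.489 3.031
endloop
endfacet
facet normal -0.571 -0.590 0.571
outer loop
vertex 0.109 -1.743 2.776
vertex -0.302 -0.162 3.998
vertex -0.932 -0.489 3.031
endloop
endfacet
facet normal -0.631 0.760 0.155
outer loop
vertex -0.932 -0.489 3.031
vertex 0.651 0.823 3.044
vertex 0.02 0.496 2.077
endloop
endfacet
facet normal -0.526 -0.272 -0.806
outer loop
vertex 0.02 0.496 2.077
vertex 0.109 -1.743 2.776
vertex -0.932 -0.489 3.031
endloop
endfacet
facet normal 0.525 0.272 0.806
outer loop
vertex -0.302 -0.162 3.998
vertex 1.692 -0.431 2.789
vertex 0.651 0.823 3.044
endloop
endfacet
facet normal -0.570 -0.590 0.572
outer loop
vertex 0.74 -1.416 3.743
vertex -0.302 -0.162 3.998
vertex 0.109 -1.743 2.776
endloop
endfacet
facet normal 0.525 0.273 0.806
outer loop
vertex 0.74 -1.416 3.743
vertex 1.692 -0.431 2.789
vertex -0.302 -0.162 3.998
endloop
endfacet
facet normal 0.570 0.590 -0.572
outer loop
vertex 0.651 0.823 3.044
vertex 1.692 -0.431 2.789
vertex 0.02 0.496 2.077
endloop
endfacet
facet normal -0.525 -0.273 -0.806
outer loop
vertex 1.062 -0.758 1.822
vertex 0.109 -1.743 2.776
vertex 0.02 0.496 2.077
endloop
endfacet
facet normal 0.570 0.590 -0.571
outer loop
vertex 0.02 0.496 2.077
vertex 1.692 -0.431 2.789
vertex 1.062 -0.758 1.822
endloop
endfacet
facet normal 0.631 -0.760 -0.155
outer loop
vertex 1.062 -0.758 1.822
vertex 0.74 -1.416 3.743
vertex 0.109 -1.743 2.776
endloop
endfacet
facet normal 0.631 -0.760 -0.154
outer loop
vertex 1.692 -0.431 2.789
vertex 0.74 -1.416 3.743
vertex 1.062 -0.758 1.822
endloop
endfacet

endsolid


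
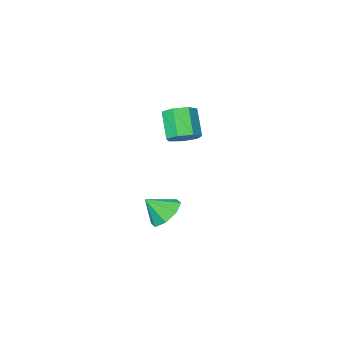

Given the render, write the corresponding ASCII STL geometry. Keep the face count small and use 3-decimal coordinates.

solid 
facet normal -0.627 0.350 -0.696
outer loop
vertex -1.226 2.841 -2.868
vertex -1.758 3.212 -2.202
vertex -1.034 3.507 -2.706
endloop
endfacet
facet normal 0.957 -0.233 -0.174
outer loop
vertex -1.226 2.841 -2.868
vertex -1.034 3.507 -2.706
vertex -0.962 2.768 -1.318
endloop
endfacet
facet normal -0.627 0.349 -0.696
outer loop
vertex -1.034 3.507 -2.706
vertex -1.758 3.212 -2.202
vertex -1.267 4.0 -2.249
endloop
endfacet
facet normal 0.937 0.327 0.125
outer loop
vertex -1.034 3.507 -2.706
vertex -1.267 4.0 -2.249
vertex -0.962 2.768 -1.318
endloop
endfacet
facet normal -0.627 0.349 -0.696
outer loop
vertex -1.267 4.0 -2.249
vertex -1.758 3.212 -2.202
vertex -1.787 4.032 -1.764
endloop
endfacet
facet normal 0.575 0.579 0.578
outer loop
vertex -1.267 4.0 -2.249
vertex -1.787 4.032 -1.764
vertex -0.962 2.768 -1.318
endloop
endfacet
facet normal -0.627 0.350 -0.696
outer loop
vertex -1.787 4.032 -1.764
vertex -1.758 3.212 -2.202
vertex -2.291 3.583 -1.536
endloop
endfacet
facet normal 0.081 0.378 0.922
outer loop
vertex -1.787 4.032 -1.764
vertex -2.291 3.583 -1.536
vertex -0.962 2.768 -1.318
endloop
endfacet
facet normal -0.627 0.349 -0.696
outer loop
vertex -2.291 3.583 -1.536
vertex -1.758 3.212 -2.202
vertex -2.482 2.917 -1.698
endloop
endfacet
facet normal -0.254 -0.159 0.954
outer loop
vertex -2.291 3.583 -1.536
vertex -2.482 2.917 -1.698
vertex -0.962 2.768 -1.318
endloop
endfacet
facet normal -0.627 0.349 -0.696
outer loop
vertex -2.482 2.917 -1.698
vertex -1.758 3.212 -2.202
vertex -2.249 2.424 -2.155
endloop
endfacet
facet normal -0.234 -0.718 0.655
outer loop
vertex -2.482 2.917 -1.698
vertex -2.249 2.424 -2.155
vertex -0.962 2.768 -1.318
endloop
endfacet
facet normal -0.627 0.349 -0.696
outer loop
vertex -2.249 2.424 -2.155
vertex -1.758 3.212 -2.202
vertex -1.729 2.392 -2.64
endloop
endfacet
facet normal 0.128 -0.971 0.202
outer loop
vertex -2.249 2.424 -2.155
vertex -1.729 2.392 -2.64
vertex -0.962 2.768 -1.318
endloop
endfacet
facet normal -0.627 0.350 -0.696
outer loop
vertex -1.729 2.392 -2.64
vertex -1.758 3.212 -2.202
vertex -1.226 2.841 -2.868
endloop
endfacet
facet normal 0.622 -0.770 -0.142
outer loop
vertex -1.729 2.392 -2.64
vertex -1.226 2.841 -2.868
vertex -0.962 2.768 -1.318
endloop
endfacet
facet normal 0.204 0.596 -0.777
outer loop
vertex -1.417 3.835 2.749
vertex -2.176 4.003 2.679
vertex -1.633 4.37 3.103
endloop
endfacet
facet normal 0.926 0.142 0.351
outer loop
vertex -1.417 3.835 2.749
vertex -1.633 4.37 3.103
vertex -1.726 2.929 3.93
endloop
endfacet
facet normal 0.926 0.142 0.351
outer loop
vertex -1.726 2.929 3.93
vertex -1.633 4.37 3.103
vertex -1.942 3.464 4.284
endloop
endfacet
facet normal -0.203 -0.596 0.777
outer loop
vertex -1.726 2.929 3.93
vertex -1.942 3.464 4.284
vertex -2.484 3.097 3.861
endloop
endfacet
facet normal 0.204 0.596 -0.777
outer loop
vertex -1.633 4.37 3.103
vertex -2.176 4.003 2.679
vertex -2.257 4.629 3.138
endloop
endfacet
facet normal 0.328 0.706 0.628
outer loop
vertex -1.633 4.37 3.103
vertex -2.257 4.629 3.138
vertex -1.942 3.464 4.284
endloop
endfacet
facet normal 0.328 0.706 0.628
outer loop
vertex -1.942 3.464 4.284
vertex -2.257 4.629 3.138
vertex -2.566 3.723 4.319
endloop
endfacet
facet normal -0.204 -0.595 0.777
outer loop
vertex -1.942 3.464 4.284
vertex -2.566 3.723 4.319
vertex -2.484 3.097 3.861
endloop
endfacet
facet normal 0.202 0.596 -0.777
outer loop
vertex -2.257 4.629 3.138
vertex -2.176 4.003 2.679
vertex -2.82 4.416 2.828
endloop
endfacet
facet normal -0.517 0.739 0.432
outer loop
vertex -2.257 4.629 3.138
vertex -2.82 4.416 2.828
vertex -2.566 3.723 4.319
endloop
endfacet
facet normal -0.517 0.739 0.432
outer loop
vertex -2.566 3.723 4.319
vertex -2.82 4.416 2.828
vertex -3.129 3.51 4.009
endloop
endfacet
facet normal -0.203 -0.595 0.777
outer loop
vertex -2.566 3.723 4.319
vertex -3.129 3.51 4.009
vertex -2.484 3.097 3.861
endloop
endfacet
facet normal 0.202 0.596 -0.777
outer loop
vertex -2.82 4.416 2.828
vertex -2.176 4.003 2.679
vertex -2.898 3.892 2.406
endloop
endfacet
facet normal -0.972 0.216 -0.089
outer loop
vertex -2.82 4.416 2.828
vertex -2.898 3.892 2.406
vertex -3.129 3.51 4.009
endloop
endfacet
facet normal -0.973 0.215 -0.089
outer loop
vertex -3.129 3.51 4.009
vertex -2.898 3.892 2.406
vertex -3.206 2.987 3.587
endloop
endfacet
facet normal -0.204 -0.596 0.776
outer loop
vertex -3.129 3.51 4.009
vertex -3.206 2.987 3.587
vertex -2.484 3.097 3.861
endloop
endfacet
facet normal 0.202 0.596 -0.777
outer loop
vertex -2.898 3.892 2.406
vertex -2.176 4.003 2.679
vertex -2.432 3.452 2.19
endloop
endfacet
facet normal -0.696 -0.471 -0.542
outer loop
vertex -2.898 3.892 2.406
vertex -2.432 3.452 2.19
vertex -3.206 2.987 3.587
endloop
endfacet
facet normal -0.696 -0.470 -0.542
outer loop
vertex -3.206 2.987 3.587
vertex -2.432 3.452 2.19
vertex -2.74 2.546 3.371
endloop
endfacet
facet normal -0.204 -0.596 0.777
outer loop
vertex -3.206 2.987 3.587
vertex -2.74 2.546 3.371
vertex -2.484 3.097 3.861
endloop
endfacet
facet normal 0.204 0.595 -0.777
outer loop
vertex -2.432 3.452 2.19
vertex -2.176 4.003 2.679
vertex -1.773 3.426 2.343
endloop
endfacet
facet normal 0.105 -0.802 -0.588
outer loop
vertex -2.432 3.452 2.19
vertex -1.773 3.426 2.343
vertex -2.74 2.546 3.371
endloop
endfacet
facet normal 0.106 -0.802 -0.587
outer loop
vertex -2.74 2.546 3.371
vertex -1.773 3.426 2.343
vertex -2.081 2.521 3.524
endloop
endfacet
facet normal -0.203 -0.596 0.777
outer loop
vertex -2.74 2.546 3.371
vertex -2.081 2.521 3.524
vertex -2.484 3.097 3.861
endloop
endfacet
facet normal 0.203 0.595 -0.778
outer loop
vertex -1.773 3.426 2.343
vertex -2.176 4.003 2.679
vertex -1.417 3.835 2.749
endloop
endfacet
facet normal 0.826 -0.530 -0.191
outer loop
vertex -1.773 3.426 2.343
vertex -1.417 3.835 2.749
vertex -2.081 2.521 3.524
endloop
endfacet
facet normal 0.826 -0.530 -0.190
outer loop
vertex -2.081 2.521 3.524
vertex -1.417 3.835 2.749
vertex -1.726 2.929 3.93
endloop
endfacet
facet normal -0.203 -0.596 0.777
outer loop
vertex -2.081 2.521 3.524
vertex -1.726 2.929 3.93
vertex -2.484 3.097 3.861
endloop
endfacet

endsolid


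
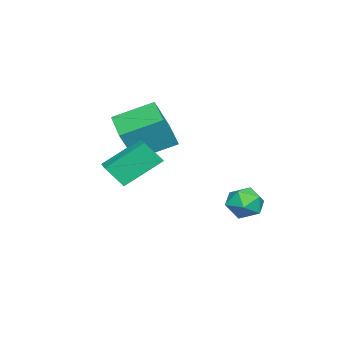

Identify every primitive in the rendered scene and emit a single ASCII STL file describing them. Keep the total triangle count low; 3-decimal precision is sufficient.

solid 
facet normal -0.812 -0.536 0.231
outer loop
vertex 0.458 -5.137 0.893
vertex -0.313 -3.651 1.632
vertex -0.185 -4.77 -0.515
endloop
endfacet
facet normal 0.421 -0.812 -0.404
outer loop
vertex 1.213 -3.849 -0.912
vertex 0.458 -5.137 0.893
vertex -0.185 -4.77 -0.515
endloop
endfacet
facet normal -0.812 -0.536 0.231
outer loop
vertex -0.185 -4.77 -0.515
vertex -0.313 -3.651 1.632
vertex -0.955 -3.284 0.224
endloop
endfacet
facet normal -0.404 0.231 -0.885
outer loop
vertex -0.955 -3.284 0.224
vertex 1.213 -3.849 -0.912
vertex -0.185 -4.77 -0.515
endloop
endfacet
facet normal 0.404 -0.231 0.885
outer loop
vertex 0.458 -5.137 0.893
vertex 1.085 -2.73 1.235
vertex -0.313 -3.651 1.632
endloop
endfacet
facet normal 0.421 -0.812 -0.404
outer loop
vertex 1.855 -4.216 0.496
vertex 0.458 -5.137 0.893
vertex 1.213 -3.849 -0.912
endloop
endfacet
facet normal 0.404 -0.231 0.885
outer loop
vertex 1.855 -4.216 0.496
vertex 1.085 -2.73 1.235
vertex 0.458 -5.137 0.893
endloop
endfacet
facet normal -0.421 0.813 0.404
outer loop
vertex -0.313 -3.651 1.632
vertex 1.085 -2.73 1.235
vertex -0.955 -3.284 0.224
endloop
endfacet
facet normal -0.404 0.231 -0.885
outer loop
vertex 0.442 -2.363 -0.173
vertex 1.213 -3.849 -0.912
vertex -0.955 -3.284 0.224
endloop
endfacet
facet normal -0.421 0.812 0.404
outer loop
vertex -0.955 -3.284 0.224
vertex 1.085 -2.73 1.235
vertex 0.442 -2.363 -0.173
endloop
endfacet
facet normal 0.812 0.536 -0.231
outer loop
vertex 0.442 -2.363 -0.173
vertex 1.855 -4.216 0.496
vertex 1.213 -3.849 -0.912
endloop
endfacet
facet normal 0.812 0.536 -0.231
outer loop
vertex 1.085 -2.73 1.235
vertex 1.855 -4.216 0.496
vertex 0.442 -2.363 -0.173
endloop
endfacet
facet normal -0.489 0.639 0.594
outer loop
vertex 2.5 -3.08 0.683
vertex 3.38 -2.577 0.867
vertex 2.3 -2.402 -0.211
endloop
endfacet
facet normal -0.854 -0.488 -0.179
outer loop
vertex 3.22 -3.603 -1.327
vertex 2.5 -3.08 0.683
vertex 2.3 -2.402 -0.211
endloop
endfacet
facet normal -0.489 0.639 0.594
outer loop
vertex 2.3 -2.402 -0.211
vertex 3.38 -2.577 0.867
vertex 3.18 -1.899 -0.027
endloop
endfacet
facet normal -0.176 0.594 -0.785
outer loop
vertex 3.18 -1.899 -0.027
vertex 3.22 -3.603 -1.327
vertex 2.3 -2.402 -0.211
endloop
endfacet
facet normal 0.176 -0.594 0.785
outer loop
vertex 2.5 -3.08 0.683
vertex 4.3 -3.778 -0.249
vertex 3.38 -2.577 0.867
endloop
endfacet
facet normal -0.854 -0.488 -0.179
outer loop
vertex 3.42 -4.281 -0.433
vertex 2.5 -3.08 0.683
vertex 3.22 -3.603 -1.327
endloop
endfacet
facet normal 0.176 -0.594 0.785
outer loop
vertex 3.42 -4.281 -0.433
vertex 4.3 -3.778 -0.249
vertex 2.5 -3.08 0.683
endloop
endfacet
facet normal 0.854 0.488 0.179
outer loop
vertex 3.38 -2.577 0.867
vertex 4.3 -3.778 -0.249
vertex 3.18 -1.899 -0.027
endloop
endfacet
facet normal -0.176 0.594 -0.785
outer loop
vertex 4.1 -3.1 -1.143
vertex 3.22 -3.603 -1.327
vertex 3.18 -1.899 -0.027
endloop
endfacet
facet normal 0.854 0.488 0.179
outer loop
vertex 3.18 -1.899 -0.027
vertex 4.3 -3.778 -0.249
vertex 4.1 -3.1 -1.143
endloop
endfacet
facet normal 0.489 -0.639 -0.594
outer loop
vertex 4.1 -3.1 -1.143
vertex 3.42 -4.281 -0.433
vertex 3.22 -3.603 -1.327
endloop
endfacet
facet normal 0.489 -0.639 -0.594
outer loop
vertex 4.3 -3.778 -0.249
vertex 3.42 -4.281 -0.433
vertex 4.1 -3.1 -1.143
endloop
endfacet
facet normal -0.931 0.230 0.282
outer loop
vertex 0.357 1.047 -2.719
vertex 0.136 0.238 -2.788
vertex 0.43 0.533 -2.057
endloop
endfacet
facet normal -0.460 0.676 0.576
outer loop
vertex 0.357 1.047 -2.719
vertex 0.43 0.533 -2.057
vertex 1.037 1.09 -2.226
endloop
endfacet
facet normal -0.098 0.994 0.049
outer loop
vertex 0.357 1.047 -2.719
vertex 1.037 1.09 -2.226
vertex 1.119 1.139 -3.062
endloop
endfacet
facet normal -0.347 0.743 -0.572
outer loop
vertex 0.357 1.047 -2.719
vertex 1.119 1.139 -3.062
vertex 0.563 0.612 -3.409
endloop
endfacet
facet normal -0.862 0.272 -0.429
outer loop
vertex 0.357 1.047 -2.719
vertex 0.563 0.612 -3.409
vertex 0.136 0.238 -2.788
endloop
endfacet
facet normal 0.002 0.288 0.958
outer loop
vertex 1.037 1.09 -2.226
vertex 0.43 0.533 -2.057
vertex 1.237 0.308 -1.991
endloop
endfacet
facet normal -0.761 -0.434 0.481
outer loop
vertex 0.43 0.533 -2.057
vertex 0.136 0.238 -2.788
vertex 0.681 -0.219 -2.338
endloop
endfacet
facet normal -0.649 -0.366 -0.667
outer loop
vertex 0.136 0.238 -2.788
vertex 0.563 0.612 -3.409
vertex 0.763 -0.17 -3.174
endloop
endfacet
facet normal 0.184 0.397 -0.899
outer loop
vertex 0.563 0.612 -3.409
vertex 1.119 1.139 -3.062
vertex 1.37 0.387 -3.343
endloop
endfacet
facet normal 0.587 0.803 0.105
outer loop
vertex 1.119 1.139 -3.062
vertex 1.037 1.09 -2.226
vertex 1.664 0.682 -2.612
endloop
endfacet
facet normal 0.347 -0.743 0.572
outer loop
vertex 1.443 -0.127 -2.681
vertex 1.237 0.308 -1.991
vertex 0.681 -0.219 -2.338
endloop
endfacet
facet normal 0.098 -0.994 -0.049
outer loop
vertex 1.443 -0.127 -2.681
vertex 0.681 -0.219 -2.338
vertex 0.763 -0.17 -3.174
endloop
endfacet
facet normal 0.460 -0.676 -0.576
outer loop
vertex 1.443 -0.127 -2.681
vertex 0.763 -0.17 -3.174
vertex 1.37 0.387 -3.343
endloop
endfacet
facet normal 0.931 -0.230 -0.282
outer loop
vertex 1.443 -0.127 -2.681
vertex 1.37 0.387 -3.343
vertex 1.664 0.682 -2.612
endloop
endfacet
facet normal 0.862 -0.272 0.429
outer loop
vertex 1.443 -0.127 -2.681
vertex 1.664 0.682 -2.612
vertex 1.237 0.308 -1.991
endloop
endfacet
facet normal -0.184 -0.397 0.899
outer loop
vertex 0.681 -0.219 -2.338
vertex 1.237 0.308 -1.991
vertex 0.43 0.533 -2.057
endloop
endfacet
facet normal -0.587 -0.803 -0.105
outer loop
vertex 0.763 -0.17 -3.174
vertex 0.681 -0.219 -2.338
vertex 0.136 0.238 -2.788
endloop
endfacet
facet normal -0.002 -0.288 -0.958
outer loop
vertex 1.37 0.387 -3.343
vertex 0.763 -0.17 -3.174
vertex 0.563 0.612 -3.409
endloop
endfacet
facet normal 0.761 0.434 -0.481
outer loop
vertex 1.664 0.682 -2.612
vertex 1.37 0.387 -3.343
vertex 1.119 1.139 -3.062
endloop
endfacet
facet normal 0.649 0.366 0.667
outer loop
vertex 1.237 0.308 -1.991
vertex 1.664 0.682 -2.612
vertex 1.037 1.09 -2.226
endloop
endfacet

endsolid


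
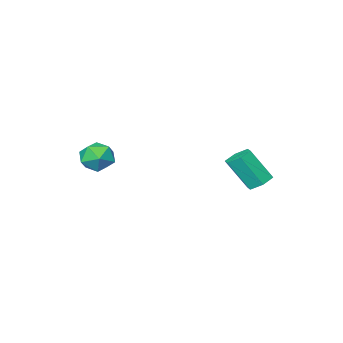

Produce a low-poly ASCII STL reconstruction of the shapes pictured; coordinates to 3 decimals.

solid 
facet normal -0.360 0.426 -0.830
outer loop
vertex -1.49 2.834 -4.654
vertex -2.032 2.741 -4.467
vertex -1.759 3.235 -4.332
endloop
endfacet
facet normal 0.810 0.584 -0.051
outer loop
vertex -1.49 2.834 -4.654
vertex -1.759 3.235 -4.332
vertex -0.947 2.192 -3.4
endloop
endfacet
facet normal 0.810 0.584 -0.051
outer loop
vertex -0.947 2.192 -3.4
vertex -1.759 3.235 -4.332
vertex -1.216 2.593 -3.078
endloop
endfacet
facet normal 0.360 -0.425 0.830
outer loop
vertex -0.947 2.192 -3.4
vertex -1.216 2.593 -3.078
vertex -1.488 2.099 -3.213
endloop
endfacet
facet normal -0.360 0.426 -0.830
outer loop
vertex -1.759 3.235 -4.332
vertex -2.032 2.741 -4.467
vertex -2.3 3.142 -4.145
endloop
endfacet
facet normal 0.004 0.891 0.454
outer loop
vertex -1.759 3.235 -4.332
vertex -2.3 3.142 -4.145
vertex -1.216 2.593 -3.078
endloop
endfacet
facet normal 0.004 0.891 0.454
outer loop
vertex -1.216 2.593 -3.078
vertex -2.3 3.142 -4.145
vertex -1.757 2.5 -2.891
endloop
endfacet
facet normal 0.360 -0.425 0.830
outer loop
vertex -1.216 2.593 -3.078
vertex -1.757 2.5 -2.891
vertex -1.488 2.099 -3.213
endloop
endfacet
facet normal -0.360 0.426 -0.830
outer loop
vertex -2.3 3.142 -4.145
vertex -2.032 2.741 -4.467
vertex -2.573 2.648 -4.28
endloop
endfacet
facet normal -0.806 0.307 0.506
outer loop
vertex -2.3 3.142 -4.145
vertex -2.573 2.648 -4.28
vertex -1.757 2.5 -2.891
endloop
endfacet
facet normal -0.806 0.307 0.506
outer loop
vertex -1.757 2.5 -2.891
vertex -2.573 2.648 -4.28
vertex -2.03 2.006 -3.026
endloop
endfacet
facet normal 0.360 -0.426 0.830
outer loop
vertex -1.757 2.5 -2.891
vertex -2.03 2.006 -3.026
vertex -1.488 2.099 -3.213
endloop
endfacet
facet normal -0.360 0.425 -0.830
outer loop
vertex -2.573 2.648 -4.28
vertex -2.032 2.741 -4.467
vertex -2.304 2.247 -4.602
endloop
endfacet
facet normal -0.810 -0.584 0.051
outer loop
vertex -2.573 2.648 -4.28
vertex -2.304 2.247 -4.602
vertex -2.03 2.006 -3.026
endloop
endfacet
facet normal -0.810 -0.584 0.051
outer loop
vertex -2.03 2.006 -3.026
vertex -2.304 2.247 -4.602
vertex -1.761 1.605 -3.348
endloop
endfacet
facet normal 0.360 -0.426 0.830
outer loop
vertex -2.03 2.006 -3.026
vertex -1.761 1.605 -3.348
vertex -1.488 2.099 -3.213
endloop
endfacet
facet normal -0.360 0.425 -0.830
outer loop
vertex -2.304 2.247 -4.602
vertex -2.032 2.741 -4.467
vertex -1.763 2.34 -4.789
endloop
endfacet
facet normal -0.004 -0.891 -0.454
outer loop
vertex -2.304 2.247 -4.602
vertex -1.763 2.34 -4.789
vertex -1.761 1.605 -3.348
endloop
endfacet
facet normal -0.004 -0.891 -0.454
outer loop
vertex -1.761 1.605 -3.348
vertex -1.763 2.34 -4.789
vertex -1.22 1.698 -3.535
endloop
endfacet
facet normal 0.360 -0.426 0.830
outer loop
vertex -1.761 1.605 -3.348
vertex -1.22 1.698 -3.535
vertex -1.488 2.099 -3.213
endloop
endfacet
facet normal -0.360 0.426 -0.830
outer loop
vertex -1.763 2.34 -4.789
vertex -2.032 2.741 -4.467
vertex -1.49 2.834 -4.654
endloop
endfacet
facet normal 0.806 -0.307 -0.506
outer loop
vertex -1.763 2.34 -4.789
vertex -1.49 2.834 -4.654
vertex -1.22 1.698 -3.535
endloop
endfacet
facet normal 0.806 -0.307 -0.506
outer loop
vertex -1.22 1.698 -3.535
vertex -1.49 2.834 -4.654
vertex -0.947 2.192 -3.4
endloop
endfacet
facet normal 0.360 -0.426 0.830
outer loop
vertex -1.22 1.698 -3.535
vertex -0.947 2.192 -3.4
vertex -1.488 2.099 -3.213
endloop
endfacet
facet normal -0.761 -0.602 0.240
outer loop
vertex 2.034 -0.686 -3.048
vertex 2.42 -1.28 -3.314
vertex 2.489 -1.078 -2.588
endloop
endfacet
facet normal -0.729 -0.045 0.683
outer loop
vertex 2.034 -0.686 -3.048
vertex 2.489 -1.078 -2.588
vertex 2.475 -0.322 -2.553
endloop
endfacet
facet normal -0.782 0.551 0.292
outer loop
vertex 2.034 -0.686 -3.048
vertex 2.475 -0.322 -2.553
vertex 2.399 -0.057 -3.257
endloop
endfacet
facet normal -0.846 0.361 -0.392
outer loop
vertex 2.034 -0.686 -3.048
vertex 2.399 -0.057 -3.257
vertex 2.365 -0.649 -3.728
endloop
endfacet
facet normal -0.834 -0.352 -0.425
outer loop
vertex 2.034 -0.686 -3.048
vertex 2.365 -0.649 -3.728
vertex 2.42 -1.28 -3.314
endloop
endfacet
facet normal -0.088 -0.048 0.995
outer loop
vertex 2.475 -0.322 -2.553
vertex 2.489 -1.078 -2.588
vertex 3.135 -0.691 -2.512
endloop
endfacet
facet normal -0.139 -0.951 0.278
outer loop
vertex 2.489 -1.078 -2.588
vertex 2.42 -1.28 -3.314
vertex 3.101 -1.283 -2.983
endloop
endfacet
facet normal -0.256 -0.546 -0.798
outer loop
vertex 2.42 -1.28 -3.314
vertex 2.365 -0.649 -3.728
vertex 3.025 -1.018 -3.687
endloop
endfacet
facet normal -0.277 0.608 -0.744
outer loop
vertex 2.365 -0.649 -3.728
vertex 2.399 -0.057 -3.257
vertex 3.011 -0.262 -3.652
endloop
endfacet
facet normal -0.173 0.916 0.363
outer loop
vertex 2.399 -0.057 -3.257
vertex 2.475 -0.322 -2.553
vertex 3.08 -0.06 -2.926
endloop
endfacet
facet normal 0.846 -0.361 0.392
outer loop
vertex 3.466 -0.654 -3.192
vertex 3.135 -0.691 -2.512
vertex 3.101 -1.283 -2.983
endloop
endfacet
facet normal 0.782 -0.551 -0.292
outer loop
vertex 3.466 -0.654 -3.192
vertex 3.101 -1.283 -2.983
vertex 3.025 -1.018 -3.687
endloop
endfacet
facet normal 0.729 0.045 -0.683
outer loop
vertex 3.466 -0.654 -3.192
vertex 3.025 -1.018 -3.687
vertex 3.011 -0.262 -3.652
endloop
endfacet
facet normal 0.761 0.602 -0.240
outer loop
vertex 3.466 -0.654 -3.192
vertex 3.011 -0.262 -3.652
vertex 3.08 -0.06 -2.926
endloop
endfacet
facet normal 0.834 0.352 0.425
outer loop
vertex 3.466 -0.654 -3.192
vertex 3.08 -0.06 -2.926
vertex 3.135 -0.691 -2.512
endloop
endfacet
facet normal 0.277 -0.608 0.744
outer loop
vertex 3.101 -1.283 -2.983
vertex 3.135 -0.691 -2.512
vertex 2.489 -1.078 -2.588
endloop
endfacet
facet normal 0.173 -0.916 -0.363
outer loop
vertex 3.025 -1.018 -3.687
vertex 3.101 -1.283 -2.983
vertex 2.42 -1.28 -3.314
endloop
endfacet
facet normal 0.088 0.048 -0.995
outer loop
vertex 3.011 -0.262 -3.652
vertex 3.025 -1.018 -3.687
vertex 2.365 -0.649 -3.728
endloop
endfacet
facet normal 0.139 0.951 -0.278
outer loop
vertex 3.08 -0.06 -2.926
vertex 3.011 -0.262 -3.652
vertex 2.399 -0.057 -3.257
endloop
endfacet
facet normal 0.256 0.546 0.798
outer loop
vertex 3.135 -0.691 -2.512
vertex 3.08 -0.06 -2.926
vertex 2.475 -0.322 -2.553
endloop
endfacet

endsolid


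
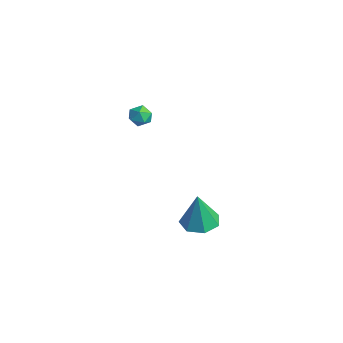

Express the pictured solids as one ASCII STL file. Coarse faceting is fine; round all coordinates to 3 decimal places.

solid 
facet normal -0.674 0.607 0.421
outer loop
vertex 0.599 1.695 3.257
vertex 0.16 1.162 3.323
vertex 0.609 1.307 3.832
endloop
endfacet
facet normal -0.011 0.829 0.559
outer loop
vertex 0.599 1.695 3.257
vertex 0.609 1.307 3.832
vertex 1.205 1.511 3.542
endloop
endfacet
facet normal 0.317 0.946 -0.063
outer loop
vertex 0.599 1.695 3.257
vertex 1.205 1.511 3.542
vertex 1.125 1.492 2.852
endloop
endfacet
facet normal -0.144 0.797 -0.586
outer loop
vertex 0.599 1.695 3.257
vertex 1.125 1.492 2.852
vertex 0.479 1.276 2.717
endloop
endfacet
facet normal -0.756 0.587 -0.288
outer loop
vertex 0.599 1.695 3.257
vertex 0.479 1.276 2.717
vertex 0.16 1.162 3.323
endloop
endfacet
facet normal 0.332 0.300 0.894
outer loop
vertex 1.205 1.511 3.542
vertex 0.609 1.307 3.832
vertex 1.141 0.864 3.783
endloop
endfacet
facet normal -0.740 -0.059 0.670
outer loop
vertex 0.609 1.307 3.832
vertex 0.16 1.162 3.323
vertex 0.495 0.648 3.648
endloop
endfacet
facet normal -0.874 -0.091 -0.477
outer loop
vertex 0.16 1.162 3.323
vertex 0.479 1.276 2.717
vertex 0.415 0.629 2.958
endloop
endfacet
facet normal 0.118 0.248 -0.962
outer loop
vertex 0.479 1.276 2.717
vertex 1.125 1.492 2.852
vertex 1.011 0.833 2.668
endloop
endfacet
facet normal 0.864 0.491 -0.114
outer loop
vertex 1.125 1.492 2.852
vertex 1.205 1.511 3.542
vertex 1.46 0.978 3.177
endloop
endfacet
facet normal 0.144 -0.797 0.586
outer loop
vertex 1.021 0.445 3.243
vertex 1.141 0.864 3.783
vertex 0.495 0.648 3.648
endloop
endfacet
facet normal -0.317 -0.946 0.063
outer loop
vertex 1.021 0.445 3.243
vertex 0.495 0.648 3.648
vertex 0.415 0.629 2.958
endloop
endfacet
facet normal 0.011 -0.829 -0.559
outer loop
vertex 1.021 0.445 3.243
vertex 0.415 0.629 2.958
vertex 1.011 0.833 2.668
endloop
endfacet
facet normal 0.674 -0.607 -0.421
outer loop
vertex 1.021 0.445 3.243
vertex 1.011 0.833 2.668
vertex 1.46 0.978 3.177
endloop
endfacet
facet normal 0.756 -0.587 0.288
outer loop
vertex 1.021 0.445 3.243
vertex 1.46 0.978 3.177
vertex 1.141 0.864 3.783
endloop
endfacet
facet normal -0.118 -0.248 0.962
outer loop
vertex 0.495 0.648 3.648
vertex 1.141 0.864 3.783
vertex 0.609 1.307 3.832
endloop
endfacet
facet normal -0.864 -0.491 0.114
outer loop
vertex 0.415 0.629 2.958
vertex 0.495 0.648 3.648
vertex 0.16 1.162 3.323
endloop
endfacet
facet normal -0.332 -0.300 -0.894
outer loop
vertex 1.011 0.833 2.668
vertex 0.415 0.629 2.958
vertex 0.479 1.276 2.717
endloop
endfacet
facet normal 0.740 0.059 -0.670
outer loop
vertex 1.46 0.978 3.177
vertex 1.011 0.833 2.668
vertex 1.125 1.492 2.852
endloop
endfacet
facet normal 0.874 0.091 0.477
outer loop
vertex 1.141 0.864 3.783
vertex 1.46 0.978 3.177
vertex 1.205 1.511 3.542
endloop
endfacet
facet normal -0.087 0.115 -0.990
outer loop
vertex 3.646 3.222 -4.53
vertex 2.615 3.484 -4.409
vertex 3.471 4.126 -4.41
endloop
endfacet
facet normal 0.929 0.134 0.345
outer loop
vertex 3.646 3.222 -4.53
vertex 3.471 4.126 -4.41
vertex 2.805 3.236 -2.271
endloop
endfacet
facet normal -0.088 0.116 -0.989
outer loop
vertex 3.471 4.126 -4.41
vertex 2.615 3.484 -4.409
vertex 2.652 4.547 -4.288
endloop
endfacet
facet normal 0.459 0.760 0.459
outer loop
vertex 3.471 4.126 -4.41
vertex 2.652 4.547 -4.288
vertex 2.805 3.236 -2.271
endloop
endfacet
facet normal -0.087 0.116 -0.989
outer loop
vertex 2.652 4.547 -4.288
vertex 2.615 3.484 -4.409
vertex 1.806 4.167 -4.258
endloop
endfacet
facet normal -0.331 0.779 0.532
outer loop
vertex 2.652 4.547 -4.288
vertex 1.806 4.167 -4.258
vertex 2.805 3.236 -2.271
endloop
endfacet
facet normal -0.088 0.114 -0.990
outer loop
vertex 1.806 4.167 -4.258
vertex 2.615 3.484 -4.409
vertex 1.569 3.273 -4.34
endloop
endfacet
facet normal -0.844 0.177 0.507
outer loop
vertex 1.806 4.167 -4.258
vertex 1.569 3.273 -4.34
vertex 2.805 3.236 -2.271
endloop
endfacet
facet normal -0.089 0.115 -0.989
outer loop
vertex 1.569 3.273 -4.34
vertex 2.615 3.484 -4.409
vertex 2.12 2.538 -4.475
endloop
endfacet
facet normal -0.695 -0.595 0.404
outer loop
vertex 1.569 3.273 -4.34
vertex 2.12 2.538 -4.475
vertex 2.805 3.236 -2.271
endloop
endfacet
facet normal -0.087 0.115 -0.990
outer loop
vertex 2.12 2.538 -4.475
vertex 2.615 3.484 -4.409
vertex 3.044 2.516 -4.559
endloop
endfacet
facet normal 0.005 -0.954 0.301
outer loop
vertex 2.12 2.538 -4.475
vertex 3.044 2.516 -4.559
vertex 2.805 3.236 -2.271
endloop
endfacet
facet normal -0.087 0.115 -0.990
outer loop
vertex 3.044 2.516 -4.559
vertex 2.615 3.484 -4.409
vertex 3.646 3.222 -4.53
endloop
endfacet
facet normal 0.726 -0.630 0.274
outer loop
vertex 3.044 2.516 -4.559
vertex 3.646 3.222 -4.53
vertex 2.805 3.236 -2.271
endloop
endfacet

endsolid


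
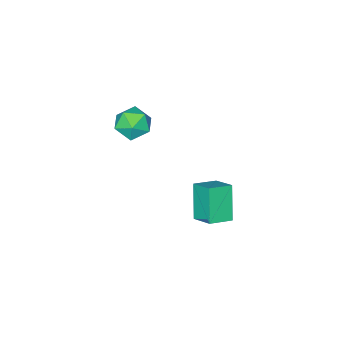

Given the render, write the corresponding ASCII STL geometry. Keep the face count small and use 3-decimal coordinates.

solid 
facet normal -0.370 -0.412 0.833
outer loop
vertex 0.431 -0.546 -1.314
vertex 0.523 0.438 -0.786
vertex -0.577 -0.282 -1.631
endloop
endfacet
facet normal -0.082 -0.878 -0.471
outer loop
vertex 0.037 0.402 -3.014
vertex 0.431 -0.546 -1.314
vertex -0.577 -0.282 -1.631
endloop
endfacet
facet normal -0.370 -0.412 0.833
outer loop
vertex -0.577 -0.282 -1.631
vertex 0.523 0.438 -0.786
vertex -0.486 0.702 -1.104
endloop
endfacet
facet normal -0.926 0.242 -0.291
outer loop
vertex -0.486 0.702 -1.104
vertex 0.037 0.402 -3.014
vertex -0.577 -0.282 -1.631
endloop
endfacet
facet normal 0.925 -0.243 0.291
outer loop
vertex 0.431 -0.546 -1.314
vertex 1.137 1.122 -2.169
vertex 0.523 0.438 -0.786
endloop
endfacet
facet normal -0.081 -0.878 -0.471
outer loop
vertex 1.046 0.138 -2.696
vertex 0.431 -0.546 -1.314
vertex 0.037 0.402 -3.014
endloop
endfacet
facet normal 0.925 -0.242 0.292
outer loop
vertex 1.046 0.138 -2.696
vertex 1.137 1.122 -2.169
vertex 0.431 -0.546 -1.314
endloop
endfacet
facet normal 0.082 0.879 0.471
outer loop
vertex 0.523 0.438 -0.786
vertex 1.137 1.122 -2.169
vertex -0.486 0.702 -1.104
endloop
endfacet
facet normal -0.925 0.243 -0.291
outer loop
vertex 0.129 1.386 -2.486
vertex 0.037 0.402 -3.014
vertex -0.486 0.702 -1.104
endloop
endfacet
facet normal 0.082 0.878 0.471
outer loop
vertex -0.486 0.702 -1.104
vertex 1.137 1.122 -2.169
vertex 0.129 1.386 -2.486
endloop
endfacet
facet normal 0.370 0.412 -0.833
outer loop
vertex 0.129 1.386 -2.486
vertex 1.046 0.138 -2.696
vertex 0.037 0.402 -3.014
endloop
endfacet
facet normal 0.370 0.412 -0.833
outer loop
vertex 1.137 1.122 -2.169
vertex 1.046 0.138 -2.696
vertex 0.129 1.386 -2.486
endloop
endfacet
facet normal -0.823 0.081 0.563
outer loop
vertex 1.497 -1.817 2.801
vertex 1.766 -2.438 3.284
vertex 1.968 -1.653 3.466
endloop
endfacet
facet normal -0.644 0.712 0.281
outer loop
vertex 1.497 -1.817 2.801
vertex 1.968 -1.653 3.466
vertex 2.102 -1.25 2.751
endloop
endfacet
facet normal -0.636 0.641 -0.430
outer loop
vertex 1.497 -1.817 2.801
vertex 2.102 -1.25 2.751
vertex 1.983 -1.786 2.128
endloop
endfacet
facet normal -0.810 -0.033 -0.586
outer loop
vertex 1.497 -1.817 2.801
vertex 1.983 -1.786 2.128
vertex 1.775 -2.52 2.457
endloop
endfacet
facet normal -0.925 -0.379 0.028
outer loop
vertex 1.497 -1.817 2.801
vertex 1.775 -2.52 2.457
vertex 1.766 -2.438 3.284
endloop
endfacet
facet normal 0.018 0.870 0.494
outer loop
vertex 2.102 -1.25 2.751
vertex 1.968 -1.653 3.466
vertex 2.745 -1.52 3.203
endloop
endfacet
facet normal -0.270 -0.151 0.951
outer loop
vertex 1.968 -1.653 3.466
vertex 1.766 -2.438 3.284
vertex 2.537 -2.254 3.532
endloop
endfacet
facet normal -0.435 -0.896 0.084
outer loop
vertex 1.766 -2.438 3.284
vertex 1.775 -2.52 2.457
vertex 2.418 -2.79 2.909
endloop
endfacet
facet normal -0.250 -0.336 -0.908
outer loop
vertex 1.775 -2.52 2.457
vertex 1.983 -1.786 2.128
vertex 2.552 -2.387 2.194
endloop
endfacet
facet normal 0.031 0.755 -0.655
outer loop
vertex 1.983 -1.786 2.128
vertex 2.102 -1.25 2.751
vertex 2.754 -1.602 2.376
endloop
endfacet
facet normal 0.810 0.033 0.586
outer loop
vertex 3.023 -2.223 2.859
vertex 2.745 -1.52 3.203
vertex 2.537 -2.254 3.532
endloop
endfacet
facet normal 0.636 -0.641 0.430
outer loop
vertex 3.023 -2.223 2.859
vertex 2.537 -2.254 3.532
vertex 2.418 -2.79 2.909
endloop
endfacet
facet normal 0.644 -0.712 -0.281
outer loop
vertex 3.023 -2.223 2.859
vertex 2.418 -2.79 2.909
vertex 2.552 -2.387 2.194
endloop
endfacet
facet normal 0.823 -0.081 -0.563
outer loop
vertex 3.023 -2.223 2.859
vertex 2.552 -2.387 2.194
vertex 2.754 -1.602 2.376
endloop
endfacet
facet normal 0.925 0.379 -0.028
outer loop
vertex 3.023 -2.223 2.859
vertex 2.754 -1.602 2.376
vertex 2.745 -1.52 3.203
endloop
endfacet
facet normal 0.250 0.336 0.908
outer loop
vertex 2.537 -2.254 3.532
vertex 2.745 -1.52 3.203
vertex 1.968 -1.653 3.466
endloop
endfacet
facet normal -0.031 -0.755 0.655
outer loop
vertex 2.418 -2.79 2.909
vertex 2.537 -2.254 3.532
vertex 1.766 -2.438 3.284
endloop
endfacet
facet normal -0.018 -0.870 -0.494
outer loop
vertex 2.552 -2.387 2.194
vertex 2.418 -2.79 2.909
vertex 1.775 -2.52 2.457
endloop
endfacet
facet normal 0.270 0.151 -0.951
outer loop
vertex 2.754 -1.602 2.376
vertex 2.552 -2.387 2.194
vertex 1.983 -1.786 2.128
endloop
endfacet
facet normal 0.435 0.896 -0.084
outer loop
vertex 2.745 -1.52 3.203
vertex 2.754 -1.602 2.376
vertex 2.102 -1.25 2.751
endloop
endfacet

endsolid


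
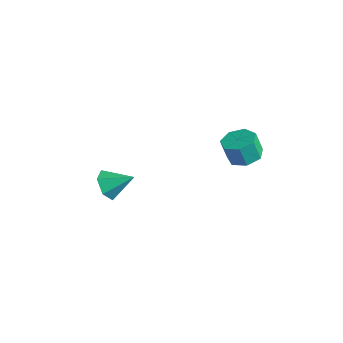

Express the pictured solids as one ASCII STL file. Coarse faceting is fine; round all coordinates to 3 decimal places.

solid 
facet normal 0.195 0.212 -0.957
outer loop
vertex 4.517 -0.308 2.508
vertex 3.693 0.274 2.469
vertex 4.636 0.534 2.719
endloop
endfacet
facet normal 0.971 -0.177 0.159
outer loop
vertex 4.517 -0.308 2.508
vertex 4.636 0.534 2.719
vertex 4.251 -0.596 3.81
endloop
endfacet
facet normal 0.971 -0.177 0.159
outer loop
vertex 4.251 -0.596 3.81
vertex 4.636 0.534 2.719
vertex 4.37 0.246 4.021
endloop
endfacet
facet normal -0.195 -0.212 0.957
outer loop
vertex 4.251 -0.596 3.81
vertex 4.37 0.246 4.021
vertex 3.427 -0.014 3.771
endloop
endfacet
facet normal 0.196 0.211 -0.958
outer loop
vertex 4.636 0.534 2.719
vertex 3.693 0.274 2.469
vertex 4.045 1.181 2.741
endloop
endfacet
facet normal 0.712 0.641 0.287
outer loop
vertex 4.636 0.534 2.719
vertex 4.045 1.181 2.741
vertex 4.37 0.246 4.021
endloop
endfacet
facet normal 0.712 0.641 0.287
outer loop
vertex 4.37 0.246 4.021
vertex 4.045 1.181 2.741
vertex 3.779 0.892 4.044
endloop
endfacet
facet normal -0.195 -0.213 0.957
outer loop
vertex 4.37 0.246 4.021
vertex 3.779 0.892 4.044
vertex 3.427 -0.014 3.771
endloop
endfacet
facet normal 0.195 0.212 -0.958
outer loop
vertex 4.045 1.181 2.741
vertex 3.693 0.274 2.469
vertex 3.189 1.145 2.559
endloop
endfacet
facet normal -0.083 0.976 0.200
outer loop
vertex 4.045 1.181 2.741
vertex 3.189 1.145 2.559
vertex 3.779 0.892 4.044
endloop
endfacet
facet normal -0.084 0.976 0.200
outer loop
vertex 3.779 0.892 4.044
vertex 3.189 1.145 2.559
vertex 2.923 0.856 3.861
endloop
endfacet
facet normal -0.196 -0.212 0.957
outer loop
vertex 3.779 0.892 4.044
vertex 2.923 0.856 3.861
vertex 3.427 -0.014 3.771
endloop
endfacet
facet normal 0.196 0.212 -0.957
outer loop
vertex 3.189 1.145 2.559
vertex 3.693 0.274 2.469
vertex 2.712 0.453 2.308
endloop
endfacet
facet normal -0.816 0.577 -0.039
outer loop
vertex 3.189 1.145 2.559
vertex 2.712 0.453 2.308
vertex 2.923 0.856 3.861
endloop
endfacet
facet normal -0.816 0.577 -0.039
outer loop
vertex 2.923 0.856 3.861
vertex 2.712 0.453 2.308
vertex 2.446 0.165 3.61
endloop
endfacet
facet normal -0.196 -0.213 0.957
outer loop
vertex 2.923 0.856 3.861
vertex 2.446 0.165 3.61
vertex 3.427 -0.014 3.771
endloop
endfacet
facet normal 0.196 0.212 -0.958
outer loop
vertex 2.712 0.453 2.308
vertex 3.693 0.274 2.469
vertex 2.974 -0.373 2.179
endloop
endfacet
facet normal -0.934 -0.258 -0.248
outer loop
vertex 2.712 0.453 2.308
vertex 2.974 -0.373 2.179
vertex 2.446 0.165 3.61
endloop
endfacet
facet normal -0.934 -0.257 -0.248
outer loop
vertex 2.446 0.165 3.61
vertex 2.974 -0.373 2.179
vertex 2.708 -0.662 3.481
endloop
endfacet
facet normal -0.196 -0.211 0.958
outer loop
vertex 2.446 0.165 3.61
vertex 2.708 -0.662 3.481
vertex 3.427 -0.014 3.771
endloop
endfacet
facet normal 0.195 0.212 -0.958
outer loop
vertex 2.974 -0.373 2.179
vertex 3.693 0.274 2.469
vertex 3.778 -0.712 2.268
endloop
endfacet
facet normal -0.348 -0.897 -0.270
outer loop
vertex 2.974 -0.373 2.179
vertex 3.778 -0.712 2.268
vertex 2.708 -0.662 3.481
endloop
endfacet
facet normal -0.348 -0.898 -0.270
outer loop
vertex 2.708 -0.662 3.481
vertex 3.778 -0.712 2.268
vertex 3.512 -1.0 3.57
endloop
endfacet
facet normal -0.195 -0.212 0.958
outer loop
vertex 2.708 -0.662 3.481
vertex 3.512 -1.0 3.57
vertex 3.427 -0.014 3.771
endloop
endfacet
facet normal 0.195 0.212 -0.958
outer loop
vertex 3.778 -0.712 2.268
vertex 3.693 0.274 2.469
vertex 4.517 -0.308 2.508
endloop
endfacet
facet normal 0.500 -0.862 -0.088
outer loop
vertex 3.778 -0.712 2.268
vertex 4.517 -0.308 2.508
vertex 3.512 -1.0 3.57
endloop
endfacet
facet normal 0.500 -0.862 -0.088
outer loop
vertex 3.512 -1.0 3.57
vertex 4.517 -0.308 2.508
vertex 4.251 -0.596 3.81
endloop
endfacet
facet normal -0.195 -0.212 0.958
outer loop
vertex 3.512 -1.0 3.57
vertex 4.251 -0.596 3.81
vertex 3.427 -0.014 3.771
endloop
endfacet
facet normal -0.609 -0.619 -0.497
outer loop
vertex -3.04 -4.267 -3.198
vertex -3.725 -3.483 -3.335
vertex -2.971 -3.653 -4.047
endloop
endfacet
facet normal 0.981 -0.188 -0.056
outer loop
vertex -3.04 -4.267 -3.198
vertex -2.971 -3.653 -4.047
vertex -2.635 -2.377 -2.445
endloop
endfacet
facet normal -0.609 -0.618 -0.497
outer loop
vertex -2.971 -3.653 -4.047
vertex -3.725 -3.483 -3.335
vertex -3.656 -2.868 -4.184
endloop
endfacet
facet normal 0.679 0.498 -0.539
outer loop
vertex -2.971 -3.653 -4.047
vertex -3.656 -2.868 -4.184
vertex -2.635 -2.377 -2.445
endloop
endfacet
facet normal -0.608 -0.618 -0.497
outer loop
vertex -3.656 -2.868 -4.184
vertex -3.725 -3.483 -3.335
vertex -4.409 -2.699 -3.473
endloop
endfacet
facet normal -0.026 0.966 -0.257
outer loop
vertex -3.656 -2.868 -4.184
vertex -4.409 -2.699 -3.473
vertex -2.635 -2.377 -2.445
endloop
endfacet
facet normal -0.608 -0.618 -0.497
outer loop
vertex -4.409 -2.699 -3.473
vertex -3.725 -3.483 -3.335
vertex -4.478 -3.314 -2.624
endloop
endfacet
facet normal -0.429 0.748 0.507
outer loop
vertex -4.409 -2.699 -3.473
vertex -4.478 -3.314 -2.624
vertex -2.635 -2.377 -2.445
endloop
endfacet
facet normal -0.609 -0.618 -0.498
outer loop
vertex -4.478 -3.314 -2.624
vertex -3.725 -3.483 -3.335
vertex -3.794 -4.098 -2.487
endloop
endfacet
facet normal -0.128 0.062 0.990
outer loop
vertex -4.478 -3.314 -2.624
vertex -3.794 -4.098 -2.487
vertex -2.635 -2.377 -2.445
endloop
endfacet
facet normal -0.608 -0.618 -0.498
outer loop
vertex -3.794 -4.098 -2.487
vertex -3.725 -3.483 -3.335
vertex -3.04 -4.267 -3.198
endloop
endfacet
facet normal 0.577 -0.406 0.709
outer loop
vertex -3.794 -4.098 -2.487
vertex -3.04 -4.267 -3.198
vertex -2.635 -2.377 -2.445
endloop
endfacet

endsolid
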